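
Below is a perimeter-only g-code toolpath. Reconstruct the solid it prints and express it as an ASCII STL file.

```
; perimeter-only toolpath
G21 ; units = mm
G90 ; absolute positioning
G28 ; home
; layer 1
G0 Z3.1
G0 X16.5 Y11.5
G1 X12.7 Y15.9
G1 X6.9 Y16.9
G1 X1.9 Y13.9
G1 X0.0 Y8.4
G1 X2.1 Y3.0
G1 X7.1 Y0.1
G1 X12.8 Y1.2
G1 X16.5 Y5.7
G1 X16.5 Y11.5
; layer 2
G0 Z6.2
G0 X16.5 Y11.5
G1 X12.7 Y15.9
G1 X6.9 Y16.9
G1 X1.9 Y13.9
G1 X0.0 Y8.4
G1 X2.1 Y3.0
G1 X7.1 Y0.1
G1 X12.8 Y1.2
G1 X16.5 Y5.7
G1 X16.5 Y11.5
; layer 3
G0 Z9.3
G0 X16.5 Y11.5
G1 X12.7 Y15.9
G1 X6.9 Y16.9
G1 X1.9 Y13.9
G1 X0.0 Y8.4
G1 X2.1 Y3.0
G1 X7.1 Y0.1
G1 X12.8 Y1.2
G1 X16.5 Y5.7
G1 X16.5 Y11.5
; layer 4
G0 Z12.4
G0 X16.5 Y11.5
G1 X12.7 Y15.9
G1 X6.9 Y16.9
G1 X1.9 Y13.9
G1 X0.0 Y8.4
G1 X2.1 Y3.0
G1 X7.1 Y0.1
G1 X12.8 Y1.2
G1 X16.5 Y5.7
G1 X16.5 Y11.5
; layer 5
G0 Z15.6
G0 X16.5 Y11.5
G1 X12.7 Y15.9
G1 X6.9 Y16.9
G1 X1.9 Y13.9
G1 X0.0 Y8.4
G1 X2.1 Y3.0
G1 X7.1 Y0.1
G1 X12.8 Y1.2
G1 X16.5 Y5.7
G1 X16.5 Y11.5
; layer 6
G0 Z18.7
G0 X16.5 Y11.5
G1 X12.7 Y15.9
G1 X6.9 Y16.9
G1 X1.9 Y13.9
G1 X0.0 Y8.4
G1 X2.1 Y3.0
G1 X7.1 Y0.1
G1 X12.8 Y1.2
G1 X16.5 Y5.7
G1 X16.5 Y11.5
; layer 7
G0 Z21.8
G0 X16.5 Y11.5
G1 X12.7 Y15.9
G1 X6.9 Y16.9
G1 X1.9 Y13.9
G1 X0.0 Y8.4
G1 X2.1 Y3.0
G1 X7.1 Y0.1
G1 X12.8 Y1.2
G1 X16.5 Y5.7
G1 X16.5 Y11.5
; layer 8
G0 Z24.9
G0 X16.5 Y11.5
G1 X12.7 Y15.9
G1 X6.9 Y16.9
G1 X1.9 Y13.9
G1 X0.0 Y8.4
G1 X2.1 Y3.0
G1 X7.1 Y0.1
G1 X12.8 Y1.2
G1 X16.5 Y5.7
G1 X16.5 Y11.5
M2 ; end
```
solid part
  facet normal 0.0000 0.0000 -1.0000
    outer loop
      vertex 6.9 16.9 0.0
      vertex 12.7 15.9 0.0
      vertex 16.5 11.5 0.0
    endloop
  endfacet
  facet normal 0.0000 0.0000 -1.0000
    outer loop
      vertex 1.9 13.9 0.0
      vertex 6.9 16.9 0.0
      vertex 16.5 11.5 0.0
    endloop
  endfacet
  facet normal 0.0000 0.0000 -1.0000
    outer loop
      vertex 0.0 8.4 0.0
      vertex 1.9 13.9 0.0
      vertex 16.5 11.5 0.0
    endloop
  endfacet
  facet normal 0.0000 0.0000 -1.0000
    outer loop
      vertex 2.1 3.0 0.0
      vertex 0.0 8.4 0.0
      vertex 16.5 11.5 0.0
    endloop
  endfacet
  facet normal 0.0000 0.0000 -1.0000
    outer loop
      vertex 7.1 0.1 0.0
      vertex 2.1 3.0 0.0
      vertex 16.5 11.5 0.0
    endloop
  endfacet
  facet normal 0.0000 0.0000 -1.0000
    outer loop
      vertex 12.8 1.2 0.0
      vertex 7.1 0.1 0.0
      vertex 16.5 11.5 0.0
    endloop
  endfacet
  facet normal 0.0000 0.0000 -1.0000
    outer loop
      vertex 16.5 5.7 0.0
      vertex 12.8 1.2 0.0
      vertex 16.5 11.5 0.0
    endloop
  endfacet
  facet normal 0.0000 0.0000 1.0000
    outer loop
      vertex 16.5 11.5 24.9
      vertex 12.7 15.9 24.9
      vertex 6.9 16.9 24.9
    endloop
  endfacet
  facet normal 0.0000 0.0000 1.0000
    outer loop
      vertex 16.5 11.5 24.9
      vertex 6.9 16.9 24.9
      vertex 1.9 13.9 24.9
    endloop
  endfacet
  facet normal 0.0000 0.0000 1.0000
    outer loop
      vertex 16.5 11.5 24.9
      vertex 1.9 13.9 24.9
      vertex 0.0 8.4 24.9
    endloop
  endfacet
  facet normal 0.0000 0.0000 1.0000
    outer loop
      vertex 16.5 11.5 24.9
      vertex 0.0 8.4 24.9
      vertex 2.1 3.0 24.9
    endloop
  endfacet
  facet normal 0.0000 0.0000 1.0000
    outer loop
      vertex 16.5 11.5 24.9
      vertex 2.1 3.0 24.9
      vertex 7.1 0.1 24.9
    endloop
  endfacet
  facet normal 0.0000 0.0000 1.0000
    outer loop
      vertex 16.5 11.5 24.9
      vertex 7.1 0.1 24.9
      vertex 12.8 1.2 24.9
    endloop
  endfacet
  facet normal 0.0000 0.0000 1.0000
    outer loop
      vertex 16.5 11.5 24.9
      vertex 12.8 1.2 24.9
      vertex 16.5 5.7 24.9
    endloop
  endfacet
  facet normal 0.7568 0.6536 0.0000
    outer loop
      vertex 16.5 11.5 0.0
      vertex 12.7 15.9 0.0
      vertex 12.7 15.9 24.9
    endloop
  endfacet
  facet normal 0.7568 0.6536 0.0000
    outer loop
      vertex 16.5 11.5 0.0
      vertex 12.7 15.9 24.9
      vertex 16.5 11.5 24.9
    endloop
  endfacet
  facet normal 0.1699 0.9855 0.0000
    outer loop
      vertex 12.7 15.9 0.0
      vertex 6.9 16.9 0.0
      vertex 6.9 16.9 24.9
    endloop
  endfacet
  facet normal 0.1699 0.9855 0.0000
    outer loop
      vertex 12.7 15.9 0.0
      vertex 6.9 16.9 24.9
      vertex 12.7 15.9 24.9
    endloop
  endfacet
  facet normal -0.5145 0.8575 0.0000
    outer loop
      vertex 6.9 16.9 0.0
      vertex 1.9 13.9 0.0
      vertex 1.9 13.9 24.9
    endloop
  endfacet
  facet normal -0.5145 0.8575 0.0000
    outer loop
      vertex 6.9 16.9 0.0
      vertex 1.9 13.9 24.9
      vertex 6.9 16.9 24.9
    endloop
  endfacet
  facet normal -0.9452 0.3265 0.0000
    outer loop
      vertex 1.9 13.9 0.0
      vertex 0.0 8.4 0.0
      vertex 0.0 8.4 24.9
    endloop
  endfacet
  facet normal -0.9452 0.3265 0.0000
    outer loop
      vertex 1.9 13.9 0.0
      vertex 0.0 8.4 24.9
      vertex 1.9 13.9 24.9
    endloop
  endfacet
  facet normal -0.9320 -0.3624 0.0000
    outer loop
      vertex 0.0 8.4 0.0
      vertex 2.1 3.0 0.0
      vertex 2.1 3.0 24.9
    endloop
  endfacet
  facet normal -0.9320 -0.3624 0.0000
    outer loop
      vertex 0.0 8.4 0.0
      vertex 2.1 3.0 24.9
      vertex 0.0 8.4 24.9
    endloop
  endfacet
  facet normal -0.5017 -0.8650 0.0000
    outer loop
      vertex 2.1 3.0 0.0
      vertex 7.1 0.1 0.0
      vertex 7.1 0.1 24.9
    endloop
  endfacet
  facet normal -0.5017 -0.8650 0.0000
    outer loop
      vertex 2.1 3.0 0.0
      vertex 7.1 0.1 24.9
      vertex 2.1 3.0 24.9
    endloop
  endfacet
  facet normal 0.1895 -0.9819 0.0000
    outer loop
      vertex 7.1 0.1 0.0
      vertex 12.8 1.2 0.0
      vertex 12.8 1.2 24.9
    endloop
  endfacet
  facet normal 0.1895 -0.9819 0.0000
    outer loop
      vertex 7.1 0.1 0.0
      vertex 12.8 1.2 24.9
      vertex 7.1 0.1 24.9
    endloop
  endfacet
  facet normal 0.7724 -0.6351 0.0000
    outer loop
      vertex 12.8 1.2 0.0
      vertex 16.5 5.7 0.0
      vertex 16.5 5.7 24.9
    endloop
  endfacet
  facet normal 0.7724 -0.6351 0.0000
    outer loop
      vertex 12.8 1.2 0.0
      vertex 16.5 5.7 24.9
      vertex 12.8 1.2 24.9
    endloop
  endfacet
  facet normal 1.0000 0.0000 0.0000
    outer loop
      vertex 16.5 5.7 0.0
      vertex 16.5 11.5 0.0
      vertex 16.5 11.5 24.9
    endloop
  endfacet
  facet normal 1.0000 0.0000 0.0000
    outer loop
      vertex 16.5 5.7 0.0
      vertex 16.5 11.5 24.9
      vertex 16.5 5.7 24.9
    endloop
  endfacet
endsolid part

The G0 Z moves step by Δz≈3.1 mm. Every layer's G1 loop is the same polygon, so the solid is a straight extrusion of it from z=0 to z≈24.9. Closing with flat bottom and top caps and triangulating gives 32 facets — a regular 9-sided prism (a cylinder approximated with 9 flat sides), circumscribed radius ≈ 8.5 mm, height ≈ 24.9 mm.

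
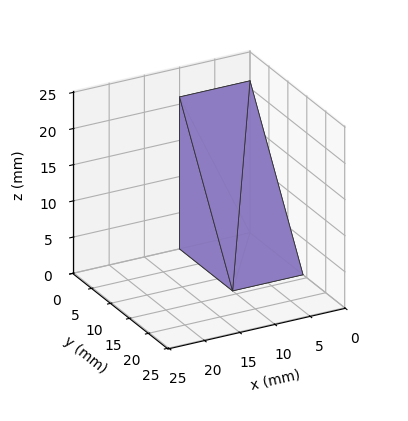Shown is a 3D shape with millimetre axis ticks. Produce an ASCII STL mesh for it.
Reading the render: the shape is a wedge (ramp): 10 × 14 mm base, rising to 21 mm along the y=0 edge and sloping linearly to z=0 at y=14 (dimensions read to the nearest mm from the axis ticks). For the STL, each face is triangulated and given an outward normal.

solid part
  facet normal 0.0000 0.0000 -1.0000
    outer loop
      vertex 10.0 14.0 0.0
      vertex 10.0 0.0 0.0
      vertex 0.0 0.0 0.0
    endloop
  endfacet
  facet normal 0.0000 0.0000 -1.0000
    outer loop
      vertex 0.0 14.0 0.0
      vertex 10.0 14.0 0.0
      vertex 0.0 0.0 0.0
    endloop
  endfacet
  facet normal 0.0000 -1.0000 0.0000
    outer loop
      vertex 0.0 0.0 0.0
      vertex 10.0 0.0 0.0
      vertex 10.0 0.0 21.0
    endloop
  endfacet
  facet normal 0.0000 -1.0000 0.0000
    outer loop
      vertex 0.0 0.0 0.0
      vertex 10.0 0.0 21.0
      vertex 0.0 0.0 21.0
    endloop
  endfacet
  facet normal 0.0000 0.8321 0.5547
    outer loop
      vertex 0.0 0.0 21.0
      vertex 10.0 0.0 21.0
      vertex 10.0 14.0 0.0
    endloop
  endfacet
  facet normal 0.0000 0.8321 0.5547
    outer loop
      vertex 0.0 0.0 21.0
      vertex 10.0 14.0 0.0
      vertex 0.0 14.0 0.0
    endloop
  endfacet
  facet normal -1.0000 0.0000 0.0000
    outer loop
      vertex 0.0 0.0 21.0
      vertex 0.0 14.0 0.0
      vertex 0.0 0.0 0.0
    endloop
  endfacet
  facet normal 1.0000 0.0000 0.0000
    outer loop
      vertex 10.0 0.0 0.0
      vertex 10.0 14.0 0.0
      vertex 10.0 0.0 21.0
    endloop
  endfacet
endsolid part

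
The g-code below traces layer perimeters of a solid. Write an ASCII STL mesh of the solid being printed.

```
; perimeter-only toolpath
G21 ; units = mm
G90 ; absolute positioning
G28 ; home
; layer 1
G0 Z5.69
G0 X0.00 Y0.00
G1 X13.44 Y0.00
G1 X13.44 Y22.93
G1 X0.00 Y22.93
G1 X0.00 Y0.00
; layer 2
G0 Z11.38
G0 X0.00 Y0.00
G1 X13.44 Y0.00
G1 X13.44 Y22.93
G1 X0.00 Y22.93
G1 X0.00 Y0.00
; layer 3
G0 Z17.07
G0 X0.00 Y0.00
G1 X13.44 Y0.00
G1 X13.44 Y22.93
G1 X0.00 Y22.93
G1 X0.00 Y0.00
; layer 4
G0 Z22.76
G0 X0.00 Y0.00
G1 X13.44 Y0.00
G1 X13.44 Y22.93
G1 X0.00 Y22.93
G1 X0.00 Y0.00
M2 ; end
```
solid part
  facet normal 0.0000 0.0000 -1.0000
    outer loop
      vertex 13.44 22.93 0.00
      vertex 13.44 0.00 0.00
      vertex 0.00 0.00 0.00
    endloop
  endfacet
  facet normal 0.0000 0.0000 -1.0000
    outer loop
      vertex 0.00 22.93 0.00
      vertex 13.44 22.93 0.00
      vertex 0.00 0.00 0.00
    endloop
  endfacet
  facet normal 0.0000 0.0000 1.0000
    outer loop
      vertex 0.00 0.00 22.76
      vertex 13.44 0.00 22.76
      vertex 13.44 22.93 22.76
    endloop
  endfacet
  facet normal 0.0000 0.0000 1.0000
    outer loop
      vertex 0.00 0.00 22.76
      vertex 13.44 22.93 22.76
      vertex 0.00 22.93 22.76
    endloop
  endfacet
  facet normal 0.0000 -1.0000 0.0000
    outer loop
      vertex 0.00 0.00 0.00
      vertex 13.44 0.00 0.00
      vertex 13.44 0.00 22.76
    endloop
  endfacet
  facet normal 0.0000 -1.0000 0.0000
    outer loop
      vertex 0.00 0.00 0.00
      vertex 13.44 0.00 22.76
      vertex 0.00 0.00 22.76
    endloop
  endfacet
  facet normal 0.0000 1.0000 0.0000
    outer loop
      vertex 13.44 22.93 22.76
      vertex 13.44 22.93 0.00
      vertex 0.00 22.93 0.00
    endloop
  endfacet
  facet normal 0.0000 1.0000 0.0000
    outer loop
      vertex 0.00 22.93 22.76
      vertex 13.44 22.93 22.76
      vertex 0.00 22.93 0.00
    endloop
  endfacet
  facet normal -1.0000 0.0000 0.0000
    outer loop
      vertex 0.00 22.93 22.76
      vertex 0.00 22.93 0.00
      vertex 0.00 0.00 0.00
    endloop
  endfacet
  facet normal -1.0000 0.0000 0.0000
    outer loop
      vertex 0.00 0.00 22.76
      vertex 0.00 22.93 22.76
      vertex 0.00 0.00 0.00
    endloop
  endfacet
  facet normal 1.0000 0.0000 0.0000
    outer loop
      vertex 13.44 0.00 0.00
      vertex 13.44 22.93 0.00
      vertex 13.44 22.93 22.76
    endloop
  endfacet
  facet normal 1.0000 0.0000 0.0000
    outer loop
      vertex 13.44 0.00 0.00
      vertex 13.44 22.93 22.76
      vertex 13.44 0.00 22.76
    endloop
  endfacet
endsolid part

The G0 Z moves step by Δz≈5.69 mm. Every layer's G1 loop is the same polygon, so the solid is a straight extrusion of it from z=0 to z≈22.8. Closing with flat bottom and top caps and triangulating gives 12 facets — a rectangular box, roughly 13.4 × 22.9 mm footprint and 22.8 mm tall.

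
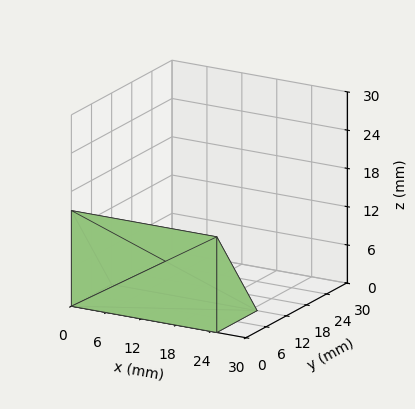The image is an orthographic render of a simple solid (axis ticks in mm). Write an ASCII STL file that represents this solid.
Reading the render: the shape is a wedge (ramp): 25 × 12 mm base, rising to 15 mm along the y=0 edge and sloping linearly to z=0 at y=12 (dimensions read to the nearest mm from the axis ticks). For the STL, each face is triangulated and given an outward normal.

solid part
  facet normal 0.0000 0.0000 -1.0000
    outer loop
      vertex 25.00 12.00 0.00
      vertex 25.00 0.00 0.00
      vertex 0.00 0.00 0.00
    endloop
  endfacet
  facet normal 0.0000 0.0000 -1.0000
    outer loop
      vertex 0.00 12.00 0.00
      vertex 25.00 12.00 0.00
      vertex 0.00 0.00 0.00
    endloop
  endfacet
  facet normal 0.0000 -1.0000 0.0000
    outer loop
      vertex 0.00 0.00 0.00
      vertex 25.00 0.00 0.00
      vertex 25.00 0.00 15.00
    endloop
  endfacet
  facet normal 0.0000 -1.0000 0.0000
    outer loop
      vertex 0.00 0.00 0.00
      vertex 25.00 0.00 15.00
      vertex 0.00 0.00 15.00
    endloop
  endfacet
  facet normal 0.0000 0.7809 0.6247
    outer loop
      vertex 0.00 0.00 15.00
      vertex 25.00 0.00 15.00
      vertex 25.00 12.00 0.00
    endloop
  endfacet
  facet normal 0.0000 0.7809 0.6247
    outer loop
      vertex 0.00 0.00 15.00
      vertex 25.00 12.00 0.00
      vertex 0.00 12.00 0.00
    endloop
  endfacet
  facet normal -1.0000 0.0000 0.0000
    outer loop
      vertex 0.00 0.00 15.00
      vertex 0.00 12.00 0.00
      vertex 0.00 0.00 0.00
    endloop
  endfacet
  facet normal 1.0000 0.0000 0.0000
    outer loop
      vertex 25.00 0.00 0.00
      vertex 25.00 12.00 0.00
      vertex 25.00 0.00 15.00
    endloop
  endfacet
endsolid part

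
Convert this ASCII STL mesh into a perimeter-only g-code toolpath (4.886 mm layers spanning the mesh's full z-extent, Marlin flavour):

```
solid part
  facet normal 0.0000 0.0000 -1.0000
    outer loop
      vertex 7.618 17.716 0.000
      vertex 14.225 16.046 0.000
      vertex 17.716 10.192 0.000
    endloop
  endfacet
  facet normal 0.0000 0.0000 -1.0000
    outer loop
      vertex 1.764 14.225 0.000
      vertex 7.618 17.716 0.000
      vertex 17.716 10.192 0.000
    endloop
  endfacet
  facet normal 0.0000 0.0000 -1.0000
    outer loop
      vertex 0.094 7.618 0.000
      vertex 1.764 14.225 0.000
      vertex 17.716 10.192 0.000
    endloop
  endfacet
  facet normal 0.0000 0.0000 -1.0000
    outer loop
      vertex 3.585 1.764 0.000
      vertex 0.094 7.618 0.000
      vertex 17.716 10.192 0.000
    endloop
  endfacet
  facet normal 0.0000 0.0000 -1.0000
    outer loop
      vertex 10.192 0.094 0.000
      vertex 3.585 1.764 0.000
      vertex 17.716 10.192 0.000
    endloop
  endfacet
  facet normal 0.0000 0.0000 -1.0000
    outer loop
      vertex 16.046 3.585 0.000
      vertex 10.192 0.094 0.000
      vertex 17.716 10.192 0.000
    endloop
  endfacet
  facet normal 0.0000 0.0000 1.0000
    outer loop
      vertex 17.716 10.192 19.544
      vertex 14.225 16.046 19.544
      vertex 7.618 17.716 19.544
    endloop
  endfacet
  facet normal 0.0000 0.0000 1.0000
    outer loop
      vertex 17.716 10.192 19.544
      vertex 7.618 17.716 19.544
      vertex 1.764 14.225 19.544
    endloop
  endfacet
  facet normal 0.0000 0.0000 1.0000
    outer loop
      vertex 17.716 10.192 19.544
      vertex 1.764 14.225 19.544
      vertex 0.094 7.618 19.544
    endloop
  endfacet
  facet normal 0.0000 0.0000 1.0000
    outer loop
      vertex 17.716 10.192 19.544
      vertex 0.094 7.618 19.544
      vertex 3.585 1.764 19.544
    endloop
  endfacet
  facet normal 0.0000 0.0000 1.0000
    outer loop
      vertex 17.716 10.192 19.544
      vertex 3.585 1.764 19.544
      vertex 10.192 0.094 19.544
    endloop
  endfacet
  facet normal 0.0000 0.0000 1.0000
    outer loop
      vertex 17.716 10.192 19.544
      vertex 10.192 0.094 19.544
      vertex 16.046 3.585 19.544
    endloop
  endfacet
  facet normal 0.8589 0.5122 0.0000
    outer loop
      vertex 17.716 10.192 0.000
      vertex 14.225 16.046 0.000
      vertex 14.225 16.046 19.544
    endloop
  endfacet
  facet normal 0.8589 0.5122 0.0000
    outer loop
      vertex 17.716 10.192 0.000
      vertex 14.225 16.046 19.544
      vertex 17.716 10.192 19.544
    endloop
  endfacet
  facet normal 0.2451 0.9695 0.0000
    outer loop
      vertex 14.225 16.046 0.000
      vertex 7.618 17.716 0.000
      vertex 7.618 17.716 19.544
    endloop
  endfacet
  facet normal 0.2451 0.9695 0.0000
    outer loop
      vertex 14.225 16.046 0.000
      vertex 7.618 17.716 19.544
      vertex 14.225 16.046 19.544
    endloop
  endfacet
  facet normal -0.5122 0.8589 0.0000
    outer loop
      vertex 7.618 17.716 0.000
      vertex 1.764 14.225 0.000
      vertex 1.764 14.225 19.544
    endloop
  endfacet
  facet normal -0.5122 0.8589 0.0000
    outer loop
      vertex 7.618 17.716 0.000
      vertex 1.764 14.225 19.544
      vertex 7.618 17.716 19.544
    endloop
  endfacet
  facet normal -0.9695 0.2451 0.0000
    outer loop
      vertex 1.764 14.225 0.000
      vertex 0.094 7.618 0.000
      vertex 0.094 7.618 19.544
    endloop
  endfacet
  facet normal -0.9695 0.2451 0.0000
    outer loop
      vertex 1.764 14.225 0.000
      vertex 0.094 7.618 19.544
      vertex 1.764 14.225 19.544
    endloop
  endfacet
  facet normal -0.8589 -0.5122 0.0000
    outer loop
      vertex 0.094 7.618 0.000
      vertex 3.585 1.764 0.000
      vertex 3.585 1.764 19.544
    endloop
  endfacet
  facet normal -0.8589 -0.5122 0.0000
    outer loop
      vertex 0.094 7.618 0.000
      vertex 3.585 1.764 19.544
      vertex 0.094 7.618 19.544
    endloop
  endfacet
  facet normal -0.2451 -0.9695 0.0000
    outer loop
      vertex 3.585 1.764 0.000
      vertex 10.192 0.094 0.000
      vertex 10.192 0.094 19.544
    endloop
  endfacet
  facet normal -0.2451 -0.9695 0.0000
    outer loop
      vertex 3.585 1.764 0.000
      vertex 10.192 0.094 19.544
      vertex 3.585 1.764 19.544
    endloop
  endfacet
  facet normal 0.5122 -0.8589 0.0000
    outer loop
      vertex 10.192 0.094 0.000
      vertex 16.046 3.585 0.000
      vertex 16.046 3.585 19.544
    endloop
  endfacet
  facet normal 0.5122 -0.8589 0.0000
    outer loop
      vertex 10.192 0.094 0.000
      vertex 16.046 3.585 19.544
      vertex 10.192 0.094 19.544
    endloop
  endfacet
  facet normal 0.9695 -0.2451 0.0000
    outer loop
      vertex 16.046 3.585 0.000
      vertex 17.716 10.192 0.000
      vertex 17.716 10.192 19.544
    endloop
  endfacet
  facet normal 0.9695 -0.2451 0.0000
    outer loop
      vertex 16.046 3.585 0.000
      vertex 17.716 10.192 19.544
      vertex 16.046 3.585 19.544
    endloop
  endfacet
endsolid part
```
; perimeter-only toolpath
G21 ; units = mm
G90 ; absolute positioning
G28 ; home
; layer 1
G0 Z4.886
G0 X17.716 Y10.192
G1 X14.225 Y16.046
G1 X7.618 Y17.716
G1 X1.764 Y14.225
G1 X0.094 Y7.618
G1 X3.585 Y1.764
G1 X10.192 Y0.094
G1 X16.046 Y3.585
G1 X17.716 Y10.192
; layer 2
G0 Z9.772
G0 X17.716 Y10.192
G1 X14.225 Y16.046
G1 X7.618 Y17.716
G1 X1.764 Y14.225
G1 X0.094 Y7.618
G1 X3.585 Y1.764
G1 X10.192 Y0.094
G1 X16.046 Y3.585
G1 X17.716 Y10.192
; layer 3
G0 Z14.658
G0 X17.716 Y10.192
G1 X14.225 Y16.046
G1 X7.618 Y17.716
G1 X1.764 Y14.225
G1 X0.094 Y7.618
G1 X3.585 Y1.764
G1 X10.192 Y0.094
G1 X16.046 Y3.585
G1 X17.716 Y10.192
; layer 4
G0 Z19.544
G0 X17.716 Y10.192
G1 X14.225 Y16.046
G1 X7.618 Y17.716
G1 X1.764 Y14.225
G1 X0.094 Y7.618
G1 X3.585 Y1.764
G1 X10.192 Y0.094
G1 X16.046 Y3.585
G1 X17.716 Y10.192
M2 ; end

The solid is a regular 8-sided prism (a cylinder approximated with 8 flat sides), circumscribed radius ≈ 8.9 mm, height ≈ 19.5 mm. Slicing at Δz = 4.886 mm — 4 equal slices spanning the solid's height, so layer i sits at z = i·h/4 — gives 4 non-empty perimeters. Each is a 8-segment closed polygon; G0 lifts to the layer z and rapids to the start vertex, then G1 traces the edges.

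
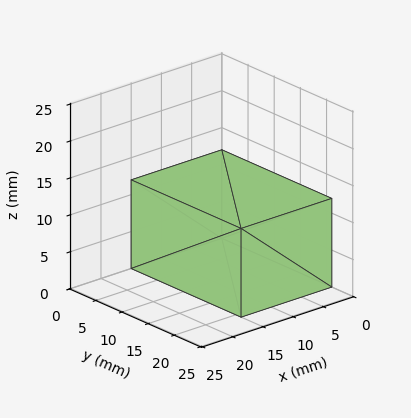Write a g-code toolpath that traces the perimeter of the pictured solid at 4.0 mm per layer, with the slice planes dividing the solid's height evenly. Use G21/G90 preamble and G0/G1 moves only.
Reading the render: the shape is a rectangular box, roughly 15 × 21 mm footprint and 12 mm tall (dimensions read to the nearest mm from the axis ticks). For the g-code, the solid's height is divided into equal slices at the stated Δz and each level perimeter traced with G1 moves after a G0 lift.

; perimeter-only toolpath
G21 ; units = mm
G90 ; absolute positioning
G28 ; home
; layer 1
G0 Z4.0
G0 X0.0 Y0.0
G1 X15.0 Y0.0
G1 X15.0 Y21.0
G1 X0.0 Y21.0
G1 X0.0 Y0.0
; layer 2
G0 Z8.0
G0 X0.0 Y0.0
G1 X15.0 Y0.0
G1 X15.0 Y21.0
G1 X0.0 Y21.0
G1 X0.0 Y0.0
; layer 3
G0 Z12.0
G0 X0.0 Y0.0
G1 X15.0 Y0.0
G1 X15.0 Y21.0
G1 X0.0 Y21.0
G1 X0.0 Y0.0
M2 ; end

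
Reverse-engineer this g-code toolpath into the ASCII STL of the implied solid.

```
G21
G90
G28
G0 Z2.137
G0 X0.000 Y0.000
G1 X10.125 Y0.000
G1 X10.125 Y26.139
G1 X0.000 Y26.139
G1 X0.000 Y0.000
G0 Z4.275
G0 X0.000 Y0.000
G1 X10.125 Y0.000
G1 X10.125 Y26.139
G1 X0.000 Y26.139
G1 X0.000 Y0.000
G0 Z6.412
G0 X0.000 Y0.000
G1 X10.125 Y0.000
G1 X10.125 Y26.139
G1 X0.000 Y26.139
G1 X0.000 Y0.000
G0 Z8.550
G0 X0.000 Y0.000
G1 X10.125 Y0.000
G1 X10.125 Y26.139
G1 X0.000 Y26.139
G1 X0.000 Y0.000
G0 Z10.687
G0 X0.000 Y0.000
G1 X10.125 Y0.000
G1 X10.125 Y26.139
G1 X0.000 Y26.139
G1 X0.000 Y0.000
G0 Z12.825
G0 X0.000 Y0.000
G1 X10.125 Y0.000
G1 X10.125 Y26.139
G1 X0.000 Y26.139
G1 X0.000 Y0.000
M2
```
solid part
  facet normal 0.0000 0.0000 -1.0000
    outer loop
      vertex 10.125 26.139 0.000
      vertex 10.125 0.000 0.000
      vertex 0.000 0.000 0.000
    endloop
  endfacet
  facet normal 0.0000 0.0000 -1.0000
    outer loop
      vertex 0.000 26.139 0.000
      vertex 10.125 26.139 0.000
      vertex 0.000 0.000 0.000
    endloop
  endfacet
  facet normal 0.0000 0.0000 1.0000
    outer loop
      vertex 0.000 0.000 12.825
      vertex 10.125 0.000 12.825
      vertex 10.125 26.139 12.825
    endloop
  endfacet
  facet normal 0.0000 0.0000 1.0000
    outer loop
      vertex 0.000 0.000 12.825
      vertex 10.125 26.139 12.825
      vertex 0.000 26.139 12.825
    endloop
  endfacet
  facet normal 0.0000 -1.0000 0.0000
    outer loop
      vertex 0.000 0.000 0.000
      vertex 10.125 0.000 0.000
      vertex 10.125 0.000 12.825
    endloop
  endfacet
  facet normal 0.0000 -1.0000 0.0000
    outer loop
      vertex 0.000 0.000 0.000
      vertex 10.125 0.000 12.825
      vertex 0.000 0.000 12.825
    endloop
  endfacet
  facet normal 0.0000 1.0000 0.0000
    outer loop
      vertex 10.125 26.139 12.825
      vertex 10.125 26.139 0.000
      vertex 0.000 26.139 0.000
    endloop
  endfacet
  facet normal 0.0000 1.0000 0.0000
    outer loop
      vertex 0.000 26.139 12.825
      vertex 10.125 26.139 12.825
      vertex 0.000 26.139 0.000
    endloop
  endfacet
  facet normal -1.0000 0.0000 0.0000
    outer loop
      vertex 0.000 26.139 12.825
      vertex 0.000 26.139 0.000
      vertex 0.000 0.000 0.000
    endloop
  endfacet
  facet normal -1.0000 0.0000 0.0000
    outer loop
      vertex 0.000 0.000 12.825
      vertex 0.000 26.139 12.825
      vertex 0.000 0.000 0.000
    endloop
  endfacet
  facet normal 1.0000 0.0000 0.0000
    outer loop
      vertex 10.125 0.000 0.000
      vertex 10.125 26.139 0.000
      vertex 10.125 26.139 12.825
    endloop
  endfacet
  facet normal 1.0000 0.0000 0.0000
    outer loop
      vertex 10.125 0.000 0.000
      vertex 10.125 26.139 12.825
      vertex 10.125 0.000 12.825
    endloop
  endfacet
endsolid part

The G0 Z moves step by Δz≈2.137 mm. Every layer's G1 loop is the same polygon, so the solid is a straight extrusion of it from z=0 to z≈12.8. Closing with flat bottom and top caps and triangulating gives 12 facets — a rectangular box, roughly 10.1 × 26.1 mm footprint and 12.8 mm tall.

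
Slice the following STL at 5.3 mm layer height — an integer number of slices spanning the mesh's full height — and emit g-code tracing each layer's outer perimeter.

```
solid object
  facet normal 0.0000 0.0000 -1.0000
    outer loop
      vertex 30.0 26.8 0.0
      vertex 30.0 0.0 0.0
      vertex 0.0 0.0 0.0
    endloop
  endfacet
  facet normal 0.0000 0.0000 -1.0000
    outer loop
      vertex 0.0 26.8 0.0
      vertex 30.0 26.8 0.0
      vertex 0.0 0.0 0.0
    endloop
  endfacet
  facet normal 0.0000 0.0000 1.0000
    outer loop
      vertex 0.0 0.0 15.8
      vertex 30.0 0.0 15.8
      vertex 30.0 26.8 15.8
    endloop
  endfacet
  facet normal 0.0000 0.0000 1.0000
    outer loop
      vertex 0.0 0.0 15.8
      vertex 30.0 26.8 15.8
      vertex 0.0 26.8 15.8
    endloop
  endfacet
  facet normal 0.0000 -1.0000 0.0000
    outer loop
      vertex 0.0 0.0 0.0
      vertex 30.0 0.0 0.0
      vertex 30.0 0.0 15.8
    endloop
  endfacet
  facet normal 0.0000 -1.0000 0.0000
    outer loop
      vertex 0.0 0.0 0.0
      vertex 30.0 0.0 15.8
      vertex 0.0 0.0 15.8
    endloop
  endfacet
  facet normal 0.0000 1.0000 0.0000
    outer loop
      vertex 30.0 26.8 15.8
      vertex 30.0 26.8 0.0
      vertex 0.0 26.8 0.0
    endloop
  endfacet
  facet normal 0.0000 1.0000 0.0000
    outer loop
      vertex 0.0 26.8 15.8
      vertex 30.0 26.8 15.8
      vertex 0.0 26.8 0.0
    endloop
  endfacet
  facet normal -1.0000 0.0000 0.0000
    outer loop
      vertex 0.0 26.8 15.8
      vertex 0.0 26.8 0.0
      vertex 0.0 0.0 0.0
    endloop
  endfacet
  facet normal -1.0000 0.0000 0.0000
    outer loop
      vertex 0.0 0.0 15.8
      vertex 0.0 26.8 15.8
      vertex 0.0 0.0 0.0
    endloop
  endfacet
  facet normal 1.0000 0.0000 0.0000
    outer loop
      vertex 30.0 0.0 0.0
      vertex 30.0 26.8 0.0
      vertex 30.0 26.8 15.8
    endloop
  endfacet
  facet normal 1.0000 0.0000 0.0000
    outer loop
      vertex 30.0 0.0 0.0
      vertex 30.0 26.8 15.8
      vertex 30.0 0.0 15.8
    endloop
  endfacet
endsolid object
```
; perimeter-only toolpath
G21 ; units = mm
G90 ; absolute positioning
G28 ; home
; layer 1
G0 Z5.3
G0 X0.0 Y0.0
G1 X30.0 Y0.0
G1 X30.0 Y26.8
G1 X0.0 Y26.8
G1 X0.0 Y0.0
; layer 2
G0 Z10.5
G0 X0.0 Y0.0
G1 X30.0 Y0.0
G1 X30.0 Y26.8
G1 X0.0 Y26.8
G1 X0.0 Y0.0
; layer 3
G0 Z15.8
G0 X0.0 Y0.0
G1 X30.0 Y0.0
G1 X30.0 Y26.8
G1 X0.0 Y26.8
G1 X0.0 Y0.0
M2 ; end

The solid is a rectangular box, roughly 30 × 26.8 mm footprint and 15.8 mm tall. Slicing at Δz = 5.3 mm — 3 equal slices spanning the solid's height, so layer i sits at z = i·h/3 — gives 3 non-empty perimeters. Each is a 4-segment closed polygon; G0 lifts to the layer z and rapids to the start vertex, then G1 traces the edges.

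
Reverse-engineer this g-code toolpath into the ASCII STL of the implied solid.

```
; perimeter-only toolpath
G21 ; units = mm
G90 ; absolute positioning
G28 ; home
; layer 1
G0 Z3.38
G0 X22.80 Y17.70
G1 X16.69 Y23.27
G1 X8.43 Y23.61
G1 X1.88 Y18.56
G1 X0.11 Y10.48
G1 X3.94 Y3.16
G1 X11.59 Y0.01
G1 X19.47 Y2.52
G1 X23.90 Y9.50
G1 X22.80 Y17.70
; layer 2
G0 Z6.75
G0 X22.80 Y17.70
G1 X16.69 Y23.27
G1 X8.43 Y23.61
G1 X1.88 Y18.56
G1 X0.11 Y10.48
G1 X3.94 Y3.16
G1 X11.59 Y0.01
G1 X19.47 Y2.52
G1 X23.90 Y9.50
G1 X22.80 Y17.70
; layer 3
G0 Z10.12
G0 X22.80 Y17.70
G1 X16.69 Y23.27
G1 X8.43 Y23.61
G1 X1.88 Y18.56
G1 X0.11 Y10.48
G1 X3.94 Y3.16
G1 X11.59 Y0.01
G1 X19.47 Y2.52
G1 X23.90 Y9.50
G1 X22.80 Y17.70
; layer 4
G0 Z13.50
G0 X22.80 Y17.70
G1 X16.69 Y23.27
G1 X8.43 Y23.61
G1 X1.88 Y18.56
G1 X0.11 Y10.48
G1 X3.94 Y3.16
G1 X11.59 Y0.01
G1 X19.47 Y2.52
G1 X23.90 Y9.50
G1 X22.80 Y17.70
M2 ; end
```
solid part
  facet normal 0.0000 0.0000 -1.0000
    outer loop
      vertex 8.43 23.61 0.00
      vertex 16.69 23.27 0.00
      vertex 22.80 17.70 0.00
    endloop
  endfacet
  facet normal 0.0000 0.0000 -1.0000
    outer loop
      vertex 1.88 18.56 0.00
      vertex 8.43 23.61 0.00
      vertex 22.80 17.70 0.00
    endloop
  endfacet
  facet normal 0.0000 0.0000 -1.0000
    outer loop
      vertex 0.11 10.48 0.00
      vertex 1.88 18.56 0.00
      vertex 22.80 17.70 0.00
    endloop
  endfacet
  facet normal 0.0000 0.0000 -1.0000
    outer loop
      vertex 3.94 3.16 0.00
      vertex 0.11 10.48 0.00
      vertex 22.80 17.70 0.00
    endloop
  endfacet
  facet normal 0.0000 0.0000 -1.0000
    outer loop
      vertex 11.59 0.01 0.00
      vertex 3.94 3.16 0.00
      vertex 22.80 17.70 0.00
    endloop
  endfacet
  facet normal 0.0000 0.0000 -1.0000
    outer loop
      vertex 19.47 2.52 0.00
      vertex 11.59 0.01 0.00
      vertex 22.80 17.70 0.00
    endloop
  endfacet
  facet normal 0.0000 0.0000 -1.0000
    outer loop
      vertex 23.90 9.50 0.00
      vertex 19.47 2.52 0.00
      vertex 22.80 17.70 0.00
    endloop
  endfacet
  facet normal 0.0000 0.0000 1.0000
    outer loop
      vertex 22.80 17.70 13.50
      vertex 16.69 23.27 13.50
      vertex 8.43 23.61 13.50
    endloop
  endfacet
  facet normal 0.0000 0.0000 1.0000
    outer loop
      vertex 22.80 17.70 13.50
      vertex 8.43 23.61 13.50
      vertex 1.88 18.56 13.50
    endloop
  endfacet
  facet normal 0.0000 0.0000 1.0000
    outer loop
      vertex 22.80 17.70 13.50
      vertex 1.88 18.56 13.50
      vertex 0.11 10.48 13.50
    endloop
  endfacet
  facet normal 0.0000 0.0000 1.0000
    outer loop
      vertex 22.80 17.70 13.50
      vertex 0.11 10.48 13.50
      vertex 3.94 3.16 13.50
    endloop
  endfacet
  facet normal 0.0000 0.0000 1.0000
    outer loop
      vertex 22.80 17.70 13.50
      vertex 3.94 3.16 13.50
      vertex 11.59 0.01 13.50
    endloop
  endfacet
  facet normal 0.0000 0.0000 1.0000
    outer loop
      vertex 22.80 17.70 13.50
      vertex 11.59 0.01 13.50
      vertex 19.47 2.52 13.50
    endloop
  endfacet
  facet normal 0.0000 0.0000 1.0000
    outer loop
      vertex 22.80 17.70 13.50
      vertex 19.47 2.52 13.50
      vertex 23.90 9.50 13.50
    endloop
  endfacet
  facet normal 0.6737 0.7390 0.0000
    outer loop
      vertex 22.80 17.70 0.00
      vertex 16.69 23.27 0.00
      vertex 16.69 23.27 13.50
    endloop
  endfacet
  facet normal 0.6737 0.7390 0.0000
    outer loop
      vertex 22.80 17.70 0.00
      vertex 16.69 23.27 13.50
      vertex 22.80 17.70 13.50
    endloop
  endfacet
  facet normal 0.0411 0.9992 0.0000
    outer loop
      vertex 16.69 23.27 0.00
      vertex 8.43 23.61 0.00
      vertex 8.43 23.61 13.50
    endloop
  endfacet
  facet normal 0.0411 0.9992 0.0000
    outer loop
      vertex 16.69 23.27 0.00
      vertex 8.43 23.61 13.50
      vertex 16.69 23.27 13.50
    endloop
  endfacet
  facet normal -0.6106 0.7919 0.0000
    outer loop
      vertex 8.43 23.61 0.00
      vertex 1.88 18.56 0.00
      vertex 1.88 18.56 13.50
    endloop
  endfacet
  facet normal -0.6106 0.7919 0.0000
    outer loop
      vertex 8.43 23.61 0.00
      vertex 1.88 18.56 13.50
      vertex 8.43 23.61 13.50
    endloop
  endfacet
  facet normal -0.9768 0.2140 0.0000
    outer loop
      vertex 1.88 18.56 0.00
      vertex 0.11 10.48 0.00
      vertex 0.11 10.48 13.50
    endloop
  endfacet
  facet normal -0.9768 0.2140 0.0000
    outer loop
      vertex 1.88 18.56 0.00
      vertex 0.11 10.48 13.50
      vertex 1.88 18.56 13.50
    endloop
  endfacet
  facet normal -0.8860 -0.4636 0.0000
    outer loop
      vertex 0.11 10.48 0.00
      vertex 3.94 3.16 0.00
      vertex 3.94 3.16 13.50
    endloop
  endfacet
  facet normal -0.8860 -0.4636 0.0000
    outer loop
      vertex 0.11 10.48 0.00
      vertex 3.94 3.16 13.50
      vertex 0.11 10.48 13.50
    endloop
  endfacet
  facet normal -0.3807 -0.9247 0.0000
    outer loop
      vertex 3.94 3.16 0.00
      vertex 11.59 0.01 0.00
      vertex 11.59 0.01 13.50
    endloop
  endfacet
  facet normal -0.3807 -0.9247 0.0000
    outer loop
      vertex 3.94 3.16 0.00
      vertex 11.59 0.01 13.50
      vertex 3.94 3.16 13.50
    endloop
  endfacet
  facet normal 0.3035 -0.9528 0.0000
    outer loop
      vertex 11.59 0.01 0.00
      vertex 19.47 2.52 0.00
      vertex 19.47 2.52 13.50
    endloop
  endfacet
  facet normal 0.3035 -0.9528 0.0000
    outer loop
      vertex 11.59 0.01 0.00
      vertex 19.47 2.52 13.50
      vertex 11.59 0.01 13.50
    endloop
  endfacet
  facet normal 0.8443 -0.5359 0.0000
    outer loop
      vertex 19.47 2.52 0.00
      vertex 23.90 9.50 0.00
      vertex 23.90 9.50 13.50
    endloop
  endfacet
  facet normal 0.8443 -0.5359 0.0000
    outer loop
      vertex 19.47 2.52 0.00
      vertex 23.90 9.50 13.50
      vertex 19.47 2.52 13.50
    endloop
  endfacet
  facet normal 0.9911 0.1330 0.0000
    outer loop
      vertex 23.90 9.50 0.00
      vertex 22.80 17.70 0.00
      vertex 22.80 17.70 13.50
    endloop
  endfacet
  facet normal 0.9911 0.1330 0.0000
    outer loop
      vertex 23.90 9.50 0.00
      vertex 22.80 17.70 13.50
      vertex 23.90 9.50 13.50
    endloop
  endfacet
endsolid part

The G0 Z moves step by Δz≈3.38 mm. Every layer's G1 loop is the same polygon, so the solid is a straight extrusion of it from z=0 to z≈13.5. Closing with flat bottom and top caps and triangulating gives 32 facets — a regular 9-sided prism (a cylinder approximated with 9 flat sides), circumscribed radius ≈ 12.1 mm, height ≈ 13.5 mm.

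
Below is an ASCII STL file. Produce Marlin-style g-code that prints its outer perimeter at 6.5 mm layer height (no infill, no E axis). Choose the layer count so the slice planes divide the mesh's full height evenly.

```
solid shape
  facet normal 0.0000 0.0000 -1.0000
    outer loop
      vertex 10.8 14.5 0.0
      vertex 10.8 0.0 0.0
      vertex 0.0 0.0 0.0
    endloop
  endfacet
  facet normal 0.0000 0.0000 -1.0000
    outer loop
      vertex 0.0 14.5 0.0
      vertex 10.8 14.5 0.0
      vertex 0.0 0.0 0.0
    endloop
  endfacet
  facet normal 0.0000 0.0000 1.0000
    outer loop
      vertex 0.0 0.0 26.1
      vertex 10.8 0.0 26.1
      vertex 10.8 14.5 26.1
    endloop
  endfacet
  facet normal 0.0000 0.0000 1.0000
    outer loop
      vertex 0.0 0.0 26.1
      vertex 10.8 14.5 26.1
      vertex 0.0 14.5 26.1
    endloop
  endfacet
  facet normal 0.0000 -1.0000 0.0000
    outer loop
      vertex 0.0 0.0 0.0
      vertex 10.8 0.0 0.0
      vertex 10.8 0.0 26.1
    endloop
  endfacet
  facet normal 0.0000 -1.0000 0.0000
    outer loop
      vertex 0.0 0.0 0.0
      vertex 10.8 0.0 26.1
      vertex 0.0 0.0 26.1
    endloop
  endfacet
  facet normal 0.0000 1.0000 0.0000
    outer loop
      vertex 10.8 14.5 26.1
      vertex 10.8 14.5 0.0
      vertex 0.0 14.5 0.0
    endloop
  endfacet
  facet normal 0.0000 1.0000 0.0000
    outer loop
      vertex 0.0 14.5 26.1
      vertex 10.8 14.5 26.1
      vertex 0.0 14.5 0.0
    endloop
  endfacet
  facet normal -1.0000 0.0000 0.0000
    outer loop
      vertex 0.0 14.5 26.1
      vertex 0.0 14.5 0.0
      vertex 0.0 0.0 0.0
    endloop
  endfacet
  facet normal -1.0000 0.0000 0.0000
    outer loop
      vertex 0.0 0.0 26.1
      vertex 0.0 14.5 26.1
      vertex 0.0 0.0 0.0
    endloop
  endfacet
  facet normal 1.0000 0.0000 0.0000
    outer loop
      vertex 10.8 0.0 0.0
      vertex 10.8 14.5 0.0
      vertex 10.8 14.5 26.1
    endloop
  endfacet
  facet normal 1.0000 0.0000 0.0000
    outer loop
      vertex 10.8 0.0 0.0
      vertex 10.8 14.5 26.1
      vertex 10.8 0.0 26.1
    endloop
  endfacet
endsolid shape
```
; perimeter-only toolpath
G21 ; units = mm
G90 ; absolute positioning
G28 ; home
; layer 1
G0 Z6.5
G0 X0.0 Y0.0
G1 X10.8 Y0.0
G1 X10.8 Y14.5
G1 X0.0 Y14.5
G1 X0.0 Y0.0
; layer 2
G0 Z13.1
G0 X0.0 Y0.0
G1 X10.8 Y0.0
G1 X10.8 Y14.5
G1 X0.0 Y14.5
G1 X0.0 Y0.0
; layer 3
G0 Z19.6
G0 X0.0 Y0.0
G1 X10.8 Y0.0
G1 X10.8 Y14.5
G1 X0.0 Y14.5
G1 X0.0 Y0.0
; layer 4
G0 Z26.1
G0 X0.0 Y0.0
G1 X10.8 Y0.0
G1 X10.8 Y14.5
G1 X0.0 Y14.5
G1 X0.0 Y0.0
M2 ; end

The solid is a rectangular box, roughly 10.8 × 14.5 mm footprint and 26.1 mm tall. Slicing at Δz = 6.5 mm — 4 equal slices spanning the solid's height, so layer i sits at z = i·h/4 — gives 4 non-empty perimeters. Each is a 4-segment closed polygon; G0 lifts to the layer z and rapids to the start vertex, then G1 traces the edges.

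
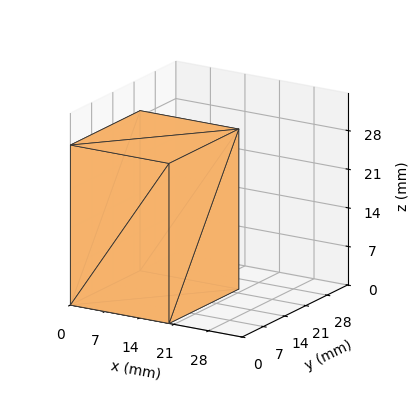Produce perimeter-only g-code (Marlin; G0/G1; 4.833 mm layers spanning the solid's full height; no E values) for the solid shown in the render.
Reading the render: the shape is a rectangular box, roughly 20 × 23 mm footprint and 29 mm tall (dimensions read to the nearest mm from the axis ticks). For the g-code, the solid's height is divided into equal slices at the stated Δz and each level perimeter traced with G1 moves after a G0 lift.

; perimeter-only toolpath
G21 ; units = mm
G90 ; absolute positioning
G28 ; home
; layer 1
G0 Z4.833
G0 X0.000 Y0.000
G1 X20.000 Y0.000
G1 X20.000 Y23.000
G1 X0.000 Y23.000
G1 X0.000 Y0.000
; layer 2
G0 Z9.667
G0 X0.000 Y0.000
G1 X20.000 Y0.000
G1 X20.000 Y23.000
G1 X0.000 Y23.000
G1 X0.000 Y0.000
; layer 3
G0 Z14.500
G0 X0.000 Y0.000
G1 X20.000 Y0.000
G1 X20.000 Y23.000
G1 X0.000 Y23.000
G1 X0.000 Y0.000
; layer 4
G0 Z19.333
G0 X0.000 Y0.000
G1 X20.000 Y0.000
G1 X20.000 Y23.000
G1 X0.000 Y23.000
G1 X0.000 Y0.000
; layer 5
G0 Z24.167
G0 X0.000 Y0.000
G1 X20.000 Y0.000
G1 X20.000 Y23.000
G1 X0.000 Y23.000
G1 X0.000 Y0.000
; layer 6
G0 Z29.000
G0 X0.000 Y0.000
G1 X20.000 Y0.000
G1 X20.000 Y23.000
G1 X0.000 Y23.000
G1 X0.000 Y0.000
M2 ; end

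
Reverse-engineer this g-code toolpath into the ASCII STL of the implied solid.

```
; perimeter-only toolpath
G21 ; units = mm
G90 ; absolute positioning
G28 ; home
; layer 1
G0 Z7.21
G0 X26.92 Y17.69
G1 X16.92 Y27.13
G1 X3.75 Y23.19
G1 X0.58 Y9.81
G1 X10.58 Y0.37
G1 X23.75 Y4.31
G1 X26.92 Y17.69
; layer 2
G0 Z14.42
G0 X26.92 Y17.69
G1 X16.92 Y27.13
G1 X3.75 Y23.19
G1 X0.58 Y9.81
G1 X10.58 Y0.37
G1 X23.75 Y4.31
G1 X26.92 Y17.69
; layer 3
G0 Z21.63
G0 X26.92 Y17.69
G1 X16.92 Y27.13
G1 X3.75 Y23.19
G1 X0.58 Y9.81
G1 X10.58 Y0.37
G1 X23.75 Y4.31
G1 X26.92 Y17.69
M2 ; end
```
solid part
  facet normal 0.0000 0.0000 -1.0000
    outer loop
      vertex 3.75 23.19 0.00
      vertex 16.92 27.13 0.00
      vertex 26.92 17.69 0.00
    endloop
  endfacet
  facet normal 0.0000 0.0000 -1.0000
    outer loop
      vertex 0.58 9.81 0.00
      vertex 3.75 23.19 0.00
      vertex 26.92 17.69 0.00
    endloop
  endfacet
  facet normal 0.0000 0.0000 -1.0000
    outer loop
      vertex 10.58 0.37 0.00
      vertex 0.58 9.81 0.00
      vertex 26.92 17.69 0.00
    endloop
  endfacet
  facet normal 0.0000 0.0000 -1.0000
    outer loop
      vertex 23.75 4.31 0.00
      vertex 10.58 0.37 0.00
      vertex 26.92 17.69 0.00
    endloop
  endfacet
  facet normal 0.0000 0.0000 1.0000
    outer loop
      vertex 26.92 17.69 21.63
      vertex 16.92 27.13 21.63
      vertex 3.75 23.19 21.63
    endloop
  endfacet
  facet normal 0.0000 0.0000 1.0000
    outer loop
      vertex 26.92 17.69 21.63
      vertex 3.75 23.19 21.63
      vertex 0.58 9.81 21.63
    endloop
  endfacet
  facet normal 0.0000 0.0000 1.0000
    outer loop
      vertex 26.92 17.69 21.63
      vertex 0.58 9.81 21.63
      vertex 10.58 0.37 21.63
    endloop
  endfacet
  facet normal 0.0000 0.0000 1.0000
    outer loop
      vertex 26.92 17.69 21.63
      vertex 10.58 0.37 21.63
      vertex 23.75 4.31 21.63
    endloop
  endfacet
  facet normal 0.6865 0.7272 0.0000
    outer loop
      vertex 26.92 17.69 0.00
      vertex 16.92 27.13 0.00
      vertex 16.92 27.13 21.63
    endloop
  endfacet
  facet normal 0.6865 0.7272 0.0000
    outer loop
      vertex 26.92 17.69 0.00
      vertex 16.92 27.13 21.63
      vertex 26.92 17.69 21.63
    endloop
  endfacet
  facet normal -0.2866 0.9580 0.0000
    outer loop
      vertex 16.92 27.13 0.00
      vertex 3.75 23.19 0.00
      vertex 3.75 23.19 21.63
    endloop
  endfacet
  facet normal -0.2866 0.9580 0.0000
    outer loop
      vertex 16.92 27.13 0.00
      vertex 3.75 23.19 21.63
      vertex 16.92 27.13 21.63
    endloop
  endfacet
  facet normal -0.9731 0.2305 0.0000
    outer loop
      vertex 3.75 23.19 0.00
      vertex 0.58 9.81 0.00
      vertex 0.58 9.81 21.63
    endloop
  endfacet
  facet normal -0.9731 0.2305 0.0000
    outer loop
      vertex 3.75 23.19 0.00
      vertex 0.58 9.81 21.63
      vertex 3.75 23.19 21.63
    endloop
  endfacet
  facet normal -0.6865 -0.7272 0.0000
    outer loop
      vertex 0.58 9.81 0.00
      vertex 10.58 0.37 0.00
      vertex 10.58 0.37 21.63
    endloop
  endfacet
  facet normal -0.6865 -0.7272 0.0000
    outer loop
      vertex 0.58 9.81 0.00
      vertex 10.58 0.37 21.63
      vertex 0.58 9.81 21.63
    endloop
  endfacet
  facet normal 0.2866 -0.9580 0.0000
    outer loop
      vertex 10.58 0.37 0.00
      vertex 23.75 4.31 0.00
      vertex 23.75 4.31 21.63
    endloop
  endfacet
  facet normal 0.2866 -0.9580 0.0000
    outer loop
      vertex 10.58 0.37 0.00
      vertex 23.75 4.31 21.63
      vertex 10.58 0.37 21.63
    endloop
  endfacet
  facet normal 0.9731 -0.2305 0.0000
    outer loop
      vertex 23.75 4.31 0.00
      vertex 26.92 17.69 0.00
      vertex 26.92 17.69 21.63
    endloop
  endfacet
  facet normal 0.9731 -0.2305 0.0000
    outer loop
      vertex 23.75 4.31 0.00
      vertex 26.92 17.69 21.63
      vertex 23.75 4.31 21.63
    endloop
  endfacet
endsolid part

The G0 Z moves step by Δz≈7.21 mm. Every layer's G1 loop is the same polygon, so the solid is a straight extrusion of it from z=0 to z≈21.6. Closing with flat bottom and top caps and triangulating gives 20 facets — a regular 6-sided prism (a cylinder approximated with 6 flat sides), circumscribed radius ≈ 13.8 mm, height ≈ 21.6 mm.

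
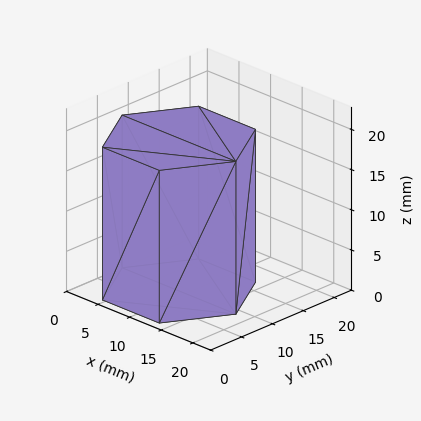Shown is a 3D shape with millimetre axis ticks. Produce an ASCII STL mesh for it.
Reading the render: the shape is a regular 6-sided prism (a cylinder approximated with 6 flat sides), circumscribed radius ≈ 9 mm, height ≈ 19 mm (dimensions read to the nearest mm from the axis ticks). For the STL, each face is triangulated and given an outward normal.

solid part
  facet normal 0.0000 0.0000 -1.0000
    outer loop
      vertex 4.50 16.79 0.00
      vertex 13.50 16.79 0.00
      vertex 18.00 9.00 0.00
    endloop
  endfacet
  facet normal 0.0000 0.0000 -1.0000
    outer loop
      vertex 0.00 9.00 0.00
      vertex 4.50 16.79 0.00
      vertex 18.00 9.00 0.00
    endloop
  endfacet
  facet normal 0.0000 0.0000 -1.0000
    outer loop
      vertex 4.50 1.21 0.00
      vertex 0.00 9.00 0.00
      vertex 18.00 9.00 0.00
    endloop
  endfacet
  facet normal 0.0000 0.0000 -1.0000
    outer loop
      vertex 13.50 1.21 0.00
      vertex 4.50 1.21 0.00
      vertex 18.00 9.00 0.00
    endloop
  endfacet
  facet normal 0.0000 0.0000 1.0000
    outer loop
      vertex 18.00 9.00 19.00
      vertex 13.50 16.79 19.00
      vertex 4.50 16.79 19.00
    endloop
  endfacet
  facet normal 0.0000 0.0000 1.0000
    outer loop
      vertex 18.00 9.00 19.00
      vertex 4.50 16.79 19.00
      vertex 0.00 9.00 19.00
    endloop
  endfacet
  facet normal 0.0000 0.0000 1.0000
    outer loop
      vertex 18.00 9.00 19.00
      vertex 0.00 9.00 19.00
      vertex 4.50 1.21 19.00
    endloop
  endfacet
  facet normal 0.0000 0.0000 1.0000
    outer loop
      vertex 18.00 9.00 19.00
      vertex 4.50 1.21 19.00
      vertex 13.50 1.21 19.00
    endloop
  endfacet
  facet normal 0.8659 0.5002 0.0000
    outer loop
      vertex 18.00 9.00 0.00
      vertex 13.50 16.79 0.00
      vertex 13.50 16.79 19.00
    endloop
  endfacet
  facet normal 0.8659 0.5002 0.0000
    outer loop
      vertex 18.00 9.00 0.00
      vertex 13.50 16.79 19.00
      vertex 18.00 9.00 19.00
    endloop
  endfacet
  facet normal 0.0000 1.0000 0.0000
    outer loop
      vertex 13.50 16.79 0.00
      vertex 4.50 16.79 0.00
      vertex 4.50 16.79 19.00
    endloop
  endfacet
  facet normal 0.0000 1.0000 0.0000
    outer loop
      vertex 13.50 16.79 0.00
      vertex 4.50 16.79 19.00
      vertex 13.50 16.79 19.00
    endloop
  endfacet
  facet normal -0.8659 0.5002 0.0000
    outer loop
      vertex 4.50 16.79 0.00
      vertex 0.00 9.00 0.00
      vertex 0.00 9.00 19.00
    endloop
  endfacet
  facet normal -0.8659 0.5002 0.0000
    outer loop
      vertex 4.50 16.79 0.00
      vertex 0.00 9.00 19.00
      vertex 4.50 16.79 19.00
    endloop
  endfacet
  facet normal -0.8659 -0.5002 0.0000
    outer loop
      vertex 0.00 9.00 0.00
      vertex 4.50 1.21 0.00
      vertex 4.50 1.21 19.00
    endloop
  endfacet
  facet normal -0.8659 -0.5002 0.0000
    outer loop
      vertex 0.00 9.00 0.00
      vertex 4.50 1.21 19.00
      vertex 0.00 9.00 19.00
    endloop
  endfacet
  facet normal 0.0000 -1.0000 0.0000
    outer loop
      vertex 4.50 1.21 0.00
      vertex 13.50 1.21 0.00
      vertex 13.50 1.21 19.00
    endloop
  endfacet
  facet normal 0.0000 -1.0000 0.0000
    outer loop
      vertex 4.50 1.21 0.00
      vertex 13.50 1.21 19.00
      vertex 4.50 1.21 19.00
    endloop
  endfacet
  facet normal 0.8659 -0.5002 0.0000
    outer loop
      vertex 13.50 1.21 0.00
      vertex 18.00 9.00 0.00
      vertex 18.00 9.00 19.00
    endloop
  endfacet
  facet normal 0.8659 -0.5002 0.0000
    outer loop
      vertex 13.50 1.21 0.00
      vertex 18.00 9.00 19.00
      vertex 13.50 1.21 19.00
    endloop
  endfacet
endsolid part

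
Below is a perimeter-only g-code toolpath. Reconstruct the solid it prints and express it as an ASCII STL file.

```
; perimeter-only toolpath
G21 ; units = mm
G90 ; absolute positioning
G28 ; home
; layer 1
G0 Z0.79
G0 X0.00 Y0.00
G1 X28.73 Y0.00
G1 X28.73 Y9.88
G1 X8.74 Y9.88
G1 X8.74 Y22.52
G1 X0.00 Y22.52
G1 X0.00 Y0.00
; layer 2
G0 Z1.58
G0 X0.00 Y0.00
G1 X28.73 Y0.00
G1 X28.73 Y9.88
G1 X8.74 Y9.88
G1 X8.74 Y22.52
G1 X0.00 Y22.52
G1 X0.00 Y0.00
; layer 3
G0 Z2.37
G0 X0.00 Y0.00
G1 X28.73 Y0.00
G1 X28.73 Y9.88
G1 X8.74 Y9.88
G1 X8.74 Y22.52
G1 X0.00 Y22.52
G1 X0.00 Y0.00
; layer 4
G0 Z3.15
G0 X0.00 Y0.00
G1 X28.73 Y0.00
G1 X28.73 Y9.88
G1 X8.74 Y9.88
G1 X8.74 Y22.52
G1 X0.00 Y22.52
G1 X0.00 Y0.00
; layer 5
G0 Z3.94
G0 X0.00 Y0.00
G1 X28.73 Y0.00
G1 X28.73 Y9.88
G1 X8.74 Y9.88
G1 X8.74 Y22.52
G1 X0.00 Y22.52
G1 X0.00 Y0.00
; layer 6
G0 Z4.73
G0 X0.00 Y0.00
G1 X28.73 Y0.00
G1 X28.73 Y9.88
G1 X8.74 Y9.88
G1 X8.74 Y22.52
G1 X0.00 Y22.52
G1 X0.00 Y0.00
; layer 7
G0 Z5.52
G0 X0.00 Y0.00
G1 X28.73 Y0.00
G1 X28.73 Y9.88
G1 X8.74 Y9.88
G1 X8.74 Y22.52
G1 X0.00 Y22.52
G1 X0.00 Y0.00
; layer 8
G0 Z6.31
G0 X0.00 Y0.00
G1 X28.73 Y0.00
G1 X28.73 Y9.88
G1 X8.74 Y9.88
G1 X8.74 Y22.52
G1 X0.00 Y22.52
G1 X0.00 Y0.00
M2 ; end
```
solid part
  facet normal 0.0000 0.0000 -1.0000
    outer loop
      vertex 28.73 9.88 0.00
      vertex 28.73 0.00 0.00
      vertex 0.00 0.00 0.00
    endloop
  endfacet
  facet normal 0.0000 0.0000 -1.0000
    outer loop
      vertex 8.74 9.88 0.00
      vertex 28.73 9.88 0.00
      vertex 0.00 0.00 0.00
    endloop
  endfacet
  facet normal 0.0000 0.0000 -1.0000
    outer loop
      vertex 8.74 22.52 0.00
      vertex 8.74 9.88 0.00
      vertex 0.00 0.00 0.00
    endloop
  endfacet
  facet normal 0.0000 0.0000 -1.0000
    outer loop
      vertex 0.00 22.52 0.00
      vertex 8.74 22.52 0.00
      vertex 0.00 0.00 0.00
    endloop
  endfacet
  facet normal 0.0000 0.0000 1.0000
    outer loop
      vertex 0.00 0.00 6.31
      vertex 28.73 0.00 6.31
      vertex 28.73 9.88 6.31
    endloop
  endfacet
  facet normal 0.0000 0.0000 1.0000
    outer loop
      vertex 0.00 0.00 6.31
      vertex 28.73 9.88 6.31
      vertex 8.74 9.88 6.31
    endloop
  endfacet
  facet normal 0.0000 0.0000 1.0000
    outer loop
      vertex 0.00 0.00 6.31
      vertex 8.74 9.88 6.31
      vertex 8.74 22.52 6.31
    endloop
  endfacet
  facet normal 0.0000 0.0000 1.0000
    outer loop
      vertex 0.00 0.00 6.31
      vertex 8.74 22.52 6.31
      vertex 0.00 22.52 6.31
    endloop
  endfacet
  facet normal 0.0000 -1.0000 0.0000
    outer loop
      vertex 0.00 0.00 0.00
      vertex 28.73 0.00 0.00
      vertex 28.73 0.00 6.31
    endloop
  endfacet
  facet normal 0.0000 -1.0000 0.0000
    outer loop
      vertex 0.00 0.00 0.00
      vertex 28.73 0.00 6.31
      vertex 0.00 0.00 6.31
    endloop
  endfacet
  facet normal 1.0000 0.0000 0.0000
    outer loop
      vertex 28.73 0.00 0.00
      vertex 28.73 9.88 0.00
      vertex 28.73 9.88 6.31
    endloop
  endfacet
  facet normal 1.0000 0.0000 0.0000
    outer loop
      vertex 28.73 0.00 0.00
      vertex 28.73 9.88 6.31
      vertex 28.73 0.00 6.31
    endloop
  endfacet
  facet normal 0.0000 1.0000 0.0000
    outer loop
      vertex 28.73 9.88 0.00
      vertex 8.74 9.88 0.00
      vertex 8.74 9.88 6.31
    endloop
  endfacet
  facet normal 0.0000 1.0000 0.0000
    outer loop
      vertex 28.73 9.88 0.00
      vertex 8.74 9.88 6.31
      vertex 28.73 9.88 6.31
    endloop
  endfacet
  facet normal 1.0000 0.0000 0.0000
    outer loop
      vertex 8.74 9.88 0.00
      vertex 8.74 22.52 0.00
      vertex 8.74 22.52 6.31
    endloop
  endfacet
  facet normal 1.0000 0.0000 0.0000
    outer loop
      vertex 8.74 9.88 0.00
      vertex 8.74 22.52 6.31
      vertex 8.74 9.88 6.31
    endloop
  endfacet
  facet normal 0.0000 1.0000 0.0000
    outer loop
      vertex 8.74 22.52 0.00
      vertex 0.00 22.52 0.00
      vertex 0.00 22.52 6.31
    endloop
  endfacet
  facet normal 0.0000 1.0000 0.0000
    outer loop
      vertex 8.74 22.52 0.00
      vertex 0.00 22.52 6.31
      vertex 8.74 22.52 6.31
    endloop
  endfacet
  facet normal -1.0000 0.0000 0.0000
    outer loop
      vertex 0.00 22.52 0.00
      vertex 0.00 0.00 0.00
      vertex 0.00 0.00 6.31
    endloop
  endfacet
  facet normal -1.0000 0.0000 0.0000
    outer loop
      vertex 0.00 22.52 0.00
      vertex 0.00 0.00 6.31
      vertex 0.00 22.52 6.31
    endloop
  endfacet
endsolid part

The G0 Z moves step by Δz≈0.79 mm. Every layer's G1 loop is the same polygon, so the solid is a straight extrusion of it from z=0 to z≈6.31. Closing with flat bottom and top caps and triangulating gives 20 facets — an L-shaped prism: outer 28.7 × 22.5 mm, arm thicknesses ≈ 9.88 mm (horizontal) and 8.74 mm (vertical), extruded 6.31 mm in z.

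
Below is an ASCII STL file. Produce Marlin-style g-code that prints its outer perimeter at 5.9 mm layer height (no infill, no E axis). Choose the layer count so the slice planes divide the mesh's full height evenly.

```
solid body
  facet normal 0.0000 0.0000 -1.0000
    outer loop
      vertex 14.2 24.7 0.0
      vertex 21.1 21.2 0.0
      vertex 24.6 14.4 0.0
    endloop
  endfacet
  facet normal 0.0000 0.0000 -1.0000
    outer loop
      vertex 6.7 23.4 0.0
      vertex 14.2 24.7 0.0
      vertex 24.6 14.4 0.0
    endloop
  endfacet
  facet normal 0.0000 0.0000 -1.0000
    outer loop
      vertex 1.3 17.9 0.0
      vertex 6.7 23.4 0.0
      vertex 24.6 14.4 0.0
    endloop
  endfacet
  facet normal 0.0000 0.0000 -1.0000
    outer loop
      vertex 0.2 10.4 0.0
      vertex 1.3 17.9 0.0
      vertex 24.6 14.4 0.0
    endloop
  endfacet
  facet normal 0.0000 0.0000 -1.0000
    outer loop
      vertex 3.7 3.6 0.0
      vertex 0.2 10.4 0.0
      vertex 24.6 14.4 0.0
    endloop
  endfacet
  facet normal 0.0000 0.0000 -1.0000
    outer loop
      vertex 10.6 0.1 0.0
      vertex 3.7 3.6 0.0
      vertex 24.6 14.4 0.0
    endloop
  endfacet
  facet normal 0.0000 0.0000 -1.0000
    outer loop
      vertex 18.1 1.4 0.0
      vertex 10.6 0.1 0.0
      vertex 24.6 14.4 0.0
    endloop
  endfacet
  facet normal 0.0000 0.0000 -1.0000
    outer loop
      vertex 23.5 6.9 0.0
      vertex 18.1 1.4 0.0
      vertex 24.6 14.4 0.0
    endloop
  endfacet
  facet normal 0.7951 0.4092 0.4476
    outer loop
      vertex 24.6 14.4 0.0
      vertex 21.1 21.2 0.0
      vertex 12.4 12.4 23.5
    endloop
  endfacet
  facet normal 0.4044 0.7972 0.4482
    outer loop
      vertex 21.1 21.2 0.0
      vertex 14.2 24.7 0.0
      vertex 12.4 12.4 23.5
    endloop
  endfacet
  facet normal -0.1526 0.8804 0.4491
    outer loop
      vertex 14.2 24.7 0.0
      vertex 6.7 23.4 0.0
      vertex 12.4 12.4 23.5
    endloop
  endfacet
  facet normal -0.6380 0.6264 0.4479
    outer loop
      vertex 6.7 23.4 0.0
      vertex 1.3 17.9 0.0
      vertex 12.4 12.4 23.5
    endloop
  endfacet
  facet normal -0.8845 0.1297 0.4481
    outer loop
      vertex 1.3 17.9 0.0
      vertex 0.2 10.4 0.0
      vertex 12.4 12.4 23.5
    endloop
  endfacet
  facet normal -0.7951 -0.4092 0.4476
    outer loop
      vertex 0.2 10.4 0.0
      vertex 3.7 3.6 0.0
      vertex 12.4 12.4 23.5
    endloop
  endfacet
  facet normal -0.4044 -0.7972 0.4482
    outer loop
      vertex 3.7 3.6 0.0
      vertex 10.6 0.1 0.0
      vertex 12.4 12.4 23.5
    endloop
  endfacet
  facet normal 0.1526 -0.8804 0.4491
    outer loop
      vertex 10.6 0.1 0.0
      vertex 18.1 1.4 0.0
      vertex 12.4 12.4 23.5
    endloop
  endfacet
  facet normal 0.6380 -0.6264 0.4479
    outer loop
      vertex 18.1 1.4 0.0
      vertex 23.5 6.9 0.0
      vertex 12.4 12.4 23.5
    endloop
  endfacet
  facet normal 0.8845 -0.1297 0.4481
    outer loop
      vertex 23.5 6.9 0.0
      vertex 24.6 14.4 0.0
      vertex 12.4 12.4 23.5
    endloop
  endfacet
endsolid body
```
; perimeter-only toolpath
G21 ; units = mm
G90 ; absolute positioning
G28 ; home
; layer 1
G0 Z5.9
G0 X21.6 Y13.9
G1 X18.9 Y19.0
G1 X13.7 Y21.6
G1 X8.1 Y20.6
G1 X4.1 Y16.5
G1 X3.2 Y10.9
G1 X5.9 Y5.8
G1 X11.0 Y3.2
G1 X16.7 Y4.2
G1 X20.7 Y8.3
G1 X21.6 Y13.9
; layer 2
G0 Z11.8
G0 X18.5 Y13.4
G1 X16.8 Y16.8
G1 X13.3 Y18.6
G1 X9.6 Y17.9
G1 X6.9 Y15.1
G1 X6.3 Y11.4
G1 X8.1 Y8.0
G1 X11.5 Y6.2
G1 X15.2 Y6.9
G1 X17.9 Y9.7
G1 X18.5 Y13.4
; layer 3
G0 Z17.6
G0 X15.5 Y12.9
G1 X14.6 Y14.6
G1 X12.9 Y15.5
G1 X11.0 Y15.2
G1 X9.6 Y13.8
G1 X9.4 Y11.9
G1 X10.2 Y10.2
G1 X12.0 Y9.3
G1 X13.8 Y9.7
G1 X15.2 Y11.0
G1 X15.5 Y12.9
M2 ; end

The solid is a regular 10-sided pyramid, base circumscribed radius ≈ 12.4 mm, apex at z ≈ 23.5 mm. Slicing at Δz = 5.9 mm — 4 equal slices spanning the solid's height, so layer i sits at z = i·h/4 — gives 3 non-empty perimeters. Each is a 10-segment closed polygon; G0 lifts to the layer z and rapids to the start vertex, then G1 traces the edges. The cross-section shrinks linearly with z (the slice at the apex is degenerate and omitted).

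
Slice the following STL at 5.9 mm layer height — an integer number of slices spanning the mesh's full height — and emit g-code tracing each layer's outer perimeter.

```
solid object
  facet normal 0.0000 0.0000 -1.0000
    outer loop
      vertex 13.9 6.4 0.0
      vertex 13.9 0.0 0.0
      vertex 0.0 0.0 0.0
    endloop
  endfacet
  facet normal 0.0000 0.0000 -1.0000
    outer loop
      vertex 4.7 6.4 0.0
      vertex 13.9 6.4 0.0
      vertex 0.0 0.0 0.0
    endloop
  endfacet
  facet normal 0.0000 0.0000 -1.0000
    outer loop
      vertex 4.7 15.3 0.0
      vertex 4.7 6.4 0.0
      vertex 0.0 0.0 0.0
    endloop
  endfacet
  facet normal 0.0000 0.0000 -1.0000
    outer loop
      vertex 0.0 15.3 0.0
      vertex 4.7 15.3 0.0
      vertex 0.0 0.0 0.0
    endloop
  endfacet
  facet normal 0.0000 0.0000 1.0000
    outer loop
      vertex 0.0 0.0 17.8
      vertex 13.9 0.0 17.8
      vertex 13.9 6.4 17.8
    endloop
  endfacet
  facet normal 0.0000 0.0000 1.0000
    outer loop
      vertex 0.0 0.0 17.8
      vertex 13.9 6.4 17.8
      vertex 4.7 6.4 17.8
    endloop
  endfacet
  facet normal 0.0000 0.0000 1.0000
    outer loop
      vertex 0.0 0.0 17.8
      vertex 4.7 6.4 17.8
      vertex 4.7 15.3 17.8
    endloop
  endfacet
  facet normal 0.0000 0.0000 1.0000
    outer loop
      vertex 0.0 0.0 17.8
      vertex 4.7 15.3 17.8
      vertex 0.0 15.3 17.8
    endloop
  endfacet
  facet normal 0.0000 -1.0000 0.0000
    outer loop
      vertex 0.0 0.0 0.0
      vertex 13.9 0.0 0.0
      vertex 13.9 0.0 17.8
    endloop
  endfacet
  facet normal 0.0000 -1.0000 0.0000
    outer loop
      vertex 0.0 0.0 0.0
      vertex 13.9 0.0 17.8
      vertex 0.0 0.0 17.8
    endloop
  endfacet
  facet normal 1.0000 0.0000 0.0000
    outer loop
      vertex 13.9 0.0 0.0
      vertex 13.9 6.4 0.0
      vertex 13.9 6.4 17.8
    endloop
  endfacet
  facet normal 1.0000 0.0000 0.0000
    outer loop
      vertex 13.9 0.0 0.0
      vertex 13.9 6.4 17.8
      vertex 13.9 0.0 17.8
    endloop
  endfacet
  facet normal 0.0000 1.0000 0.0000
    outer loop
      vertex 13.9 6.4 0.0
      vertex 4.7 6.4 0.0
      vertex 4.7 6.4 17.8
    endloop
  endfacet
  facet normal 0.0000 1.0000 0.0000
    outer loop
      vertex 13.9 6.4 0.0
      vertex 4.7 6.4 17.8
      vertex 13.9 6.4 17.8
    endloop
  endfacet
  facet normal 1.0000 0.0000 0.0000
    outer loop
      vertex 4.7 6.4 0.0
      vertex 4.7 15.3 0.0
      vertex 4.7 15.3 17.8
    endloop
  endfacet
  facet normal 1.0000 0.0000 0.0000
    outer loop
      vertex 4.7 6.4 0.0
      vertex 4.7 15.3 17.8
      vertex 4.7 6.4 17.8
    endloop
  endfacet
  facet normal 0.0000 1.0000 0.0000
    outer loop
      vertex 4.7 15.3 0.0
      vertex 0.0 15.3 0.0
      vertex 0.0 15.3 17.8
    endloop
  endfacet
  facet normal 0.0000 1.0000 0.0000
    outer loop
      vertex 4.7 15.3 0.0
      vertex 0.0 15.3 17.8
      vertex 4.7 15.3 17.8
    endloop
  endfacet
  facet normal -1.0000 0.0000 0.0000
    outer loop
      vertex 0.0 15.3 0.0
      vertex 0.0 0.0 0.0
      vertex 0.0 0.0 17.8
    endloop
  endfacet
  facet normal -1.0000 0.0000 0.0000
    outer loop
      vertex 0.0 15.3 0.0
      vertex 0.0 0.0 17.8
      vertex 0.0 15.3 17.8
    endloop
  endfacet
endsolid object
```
; perimeter-only toolpath
G21 ; units = mm
G90 ; absolute positioning
G28 ; home
; layer 1
G0 Z5.9
G0 X0.0 Y0.0
G1 X13.9 Y0.0
G1 X13.9 Y6.4
G1 X4.7 Y6.4
G1 X4.7 Y15.3
G1 X0.0 Y15.3
G1 X0.0 Y0.0
; layer 2
G0 Z11.9
G0 X0.0 Y0.0
G1 X13.9 Y0.0
G1 X13.9 Y6.4
G1 X4.7 Y6.4
G1 X4.7 Y15.3
G1 X0.0 Y15.3
G1 X0.0 Y0.0
; layer 3
G0 Z17.8
G0 X0.0 Y0.0
G1 X13.9 Y0.0
G1 X13.9 Y6.4
G1 X4.7 Y6.4
G1 X4.7 Y15.3
G1 X0.0 Y15.3
G1 X0.0 Y0.0
M2 ; end

The solid is an L-shaped prism: outer 13.9 × 15.3 mm, arm thicknesses ≈ 6.4 mm (horizontal) and 4.7 mm (vertical), extruded 17.8 mm in z. Slicing at Δz = 5.9 mm — 3 equal slices spanning the solid's height, so layer i sits at z = i·h/3 — gives 3 non-empty perimeters. Each is a 6-segment closed polygon; G0 lifts to the layer z and rapids to the start vertex, then G1 traces the edges.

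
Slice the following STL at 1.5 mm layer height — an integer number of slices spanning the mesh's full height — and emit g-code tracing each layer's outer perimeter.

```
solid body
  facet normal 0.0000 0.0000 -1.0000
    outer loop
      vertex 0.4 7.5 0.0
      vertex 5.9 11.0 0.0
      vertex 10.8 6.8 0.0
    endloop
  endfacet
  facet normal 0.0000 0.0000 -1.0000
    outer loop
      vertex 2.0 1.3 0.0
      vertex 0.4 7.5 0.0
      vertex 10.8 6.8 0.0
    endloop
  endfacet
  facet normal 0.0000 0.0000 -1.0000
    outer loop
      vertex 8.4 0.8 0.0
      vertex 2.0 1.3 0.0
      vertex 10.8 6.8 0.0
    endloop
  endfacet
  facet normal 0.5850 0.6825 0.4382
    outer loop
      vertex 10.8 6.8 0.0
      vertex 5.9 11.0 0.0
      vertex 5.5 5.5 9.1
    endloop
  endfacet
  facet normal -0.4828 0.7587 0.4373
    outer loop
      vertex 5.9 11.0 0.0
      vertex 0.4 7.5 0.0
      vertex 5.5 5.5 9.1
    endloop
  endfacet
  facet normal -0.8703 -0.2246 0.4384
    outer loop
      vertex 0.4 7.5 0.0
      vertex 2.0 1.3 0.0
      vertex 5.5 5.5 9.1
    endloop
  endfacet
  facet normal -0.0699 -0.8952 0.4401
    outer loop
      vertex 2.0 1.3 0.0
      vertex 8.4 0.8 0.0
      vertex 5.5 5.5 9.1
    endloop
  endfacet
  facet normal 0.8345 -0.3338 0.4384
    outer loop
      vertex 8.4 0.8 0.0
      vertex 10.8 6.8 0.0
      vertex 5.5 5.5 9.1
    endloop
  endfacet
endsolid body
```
; perimeter-only toolpath
G21 ; units = mm
G90 ; absolute positioning
G28 ; home
; layer 1
G0 Z1.5
G0 X9.9 Y6.6
G1 X5.8 Y10.1
G1 X1.2 Y7.2
G1 X2.6 Y2.0
G1 X7.9 Y1.6
G1 X9.9 Y6.6
; layer 2
G0 Z3.0
G0 X9.0 Y6.4
G1 X5.8 Y9.2
G1 X2.1 Y6.8
G1 X3.2 Y2.7
G1 X7.4 Y2.4
G1 X9.0 Y6.4
; layer 3
G0 Z4.5
G0 X8.2 Y6.2
G1 X5.7 Y8.2
G1 X3.0 Y6.5
G1 X3.8 Y3.4
G1 X7.0 Y3.1
G1 X8.2 Y6.2
; layer 4
G0 Z6.1
G0 X7.3 Y5.9
G1 X5.6 Y7.3
G1 X3.8 Y6.2
G1 X4.3 Y4.1
G1 X6.5 Y3.9
G1 X7.3 Y5.9
; layer 5
G0 Z7.6
G0 X6.4 Y5.7
G1 X5.6 Y6.4
G1 X4.7 Y5.8
G1 X4.9 Y4.8
G1 X6.0 Y4.7
G1 X6.4 Y5.7
M2 ; end

The solid is a regular 5-sided pyramid, base circumscribed radius ≈ 5.5 mm, apex at z ≈ 9.1 mm. Slicing at Δz = 1.5 mm — 6 equal slices spanning the solid's height, so layer i sits at z = i·h/6 — gives 5 non-empty perimeters. Each is a 5-segment closed polygon; G0 lifts to the layer z and rapids to the start vertex, then G1 traces the edges. The cross-section shrinks linearly with z (the slice at the apex is degenerate and omitted).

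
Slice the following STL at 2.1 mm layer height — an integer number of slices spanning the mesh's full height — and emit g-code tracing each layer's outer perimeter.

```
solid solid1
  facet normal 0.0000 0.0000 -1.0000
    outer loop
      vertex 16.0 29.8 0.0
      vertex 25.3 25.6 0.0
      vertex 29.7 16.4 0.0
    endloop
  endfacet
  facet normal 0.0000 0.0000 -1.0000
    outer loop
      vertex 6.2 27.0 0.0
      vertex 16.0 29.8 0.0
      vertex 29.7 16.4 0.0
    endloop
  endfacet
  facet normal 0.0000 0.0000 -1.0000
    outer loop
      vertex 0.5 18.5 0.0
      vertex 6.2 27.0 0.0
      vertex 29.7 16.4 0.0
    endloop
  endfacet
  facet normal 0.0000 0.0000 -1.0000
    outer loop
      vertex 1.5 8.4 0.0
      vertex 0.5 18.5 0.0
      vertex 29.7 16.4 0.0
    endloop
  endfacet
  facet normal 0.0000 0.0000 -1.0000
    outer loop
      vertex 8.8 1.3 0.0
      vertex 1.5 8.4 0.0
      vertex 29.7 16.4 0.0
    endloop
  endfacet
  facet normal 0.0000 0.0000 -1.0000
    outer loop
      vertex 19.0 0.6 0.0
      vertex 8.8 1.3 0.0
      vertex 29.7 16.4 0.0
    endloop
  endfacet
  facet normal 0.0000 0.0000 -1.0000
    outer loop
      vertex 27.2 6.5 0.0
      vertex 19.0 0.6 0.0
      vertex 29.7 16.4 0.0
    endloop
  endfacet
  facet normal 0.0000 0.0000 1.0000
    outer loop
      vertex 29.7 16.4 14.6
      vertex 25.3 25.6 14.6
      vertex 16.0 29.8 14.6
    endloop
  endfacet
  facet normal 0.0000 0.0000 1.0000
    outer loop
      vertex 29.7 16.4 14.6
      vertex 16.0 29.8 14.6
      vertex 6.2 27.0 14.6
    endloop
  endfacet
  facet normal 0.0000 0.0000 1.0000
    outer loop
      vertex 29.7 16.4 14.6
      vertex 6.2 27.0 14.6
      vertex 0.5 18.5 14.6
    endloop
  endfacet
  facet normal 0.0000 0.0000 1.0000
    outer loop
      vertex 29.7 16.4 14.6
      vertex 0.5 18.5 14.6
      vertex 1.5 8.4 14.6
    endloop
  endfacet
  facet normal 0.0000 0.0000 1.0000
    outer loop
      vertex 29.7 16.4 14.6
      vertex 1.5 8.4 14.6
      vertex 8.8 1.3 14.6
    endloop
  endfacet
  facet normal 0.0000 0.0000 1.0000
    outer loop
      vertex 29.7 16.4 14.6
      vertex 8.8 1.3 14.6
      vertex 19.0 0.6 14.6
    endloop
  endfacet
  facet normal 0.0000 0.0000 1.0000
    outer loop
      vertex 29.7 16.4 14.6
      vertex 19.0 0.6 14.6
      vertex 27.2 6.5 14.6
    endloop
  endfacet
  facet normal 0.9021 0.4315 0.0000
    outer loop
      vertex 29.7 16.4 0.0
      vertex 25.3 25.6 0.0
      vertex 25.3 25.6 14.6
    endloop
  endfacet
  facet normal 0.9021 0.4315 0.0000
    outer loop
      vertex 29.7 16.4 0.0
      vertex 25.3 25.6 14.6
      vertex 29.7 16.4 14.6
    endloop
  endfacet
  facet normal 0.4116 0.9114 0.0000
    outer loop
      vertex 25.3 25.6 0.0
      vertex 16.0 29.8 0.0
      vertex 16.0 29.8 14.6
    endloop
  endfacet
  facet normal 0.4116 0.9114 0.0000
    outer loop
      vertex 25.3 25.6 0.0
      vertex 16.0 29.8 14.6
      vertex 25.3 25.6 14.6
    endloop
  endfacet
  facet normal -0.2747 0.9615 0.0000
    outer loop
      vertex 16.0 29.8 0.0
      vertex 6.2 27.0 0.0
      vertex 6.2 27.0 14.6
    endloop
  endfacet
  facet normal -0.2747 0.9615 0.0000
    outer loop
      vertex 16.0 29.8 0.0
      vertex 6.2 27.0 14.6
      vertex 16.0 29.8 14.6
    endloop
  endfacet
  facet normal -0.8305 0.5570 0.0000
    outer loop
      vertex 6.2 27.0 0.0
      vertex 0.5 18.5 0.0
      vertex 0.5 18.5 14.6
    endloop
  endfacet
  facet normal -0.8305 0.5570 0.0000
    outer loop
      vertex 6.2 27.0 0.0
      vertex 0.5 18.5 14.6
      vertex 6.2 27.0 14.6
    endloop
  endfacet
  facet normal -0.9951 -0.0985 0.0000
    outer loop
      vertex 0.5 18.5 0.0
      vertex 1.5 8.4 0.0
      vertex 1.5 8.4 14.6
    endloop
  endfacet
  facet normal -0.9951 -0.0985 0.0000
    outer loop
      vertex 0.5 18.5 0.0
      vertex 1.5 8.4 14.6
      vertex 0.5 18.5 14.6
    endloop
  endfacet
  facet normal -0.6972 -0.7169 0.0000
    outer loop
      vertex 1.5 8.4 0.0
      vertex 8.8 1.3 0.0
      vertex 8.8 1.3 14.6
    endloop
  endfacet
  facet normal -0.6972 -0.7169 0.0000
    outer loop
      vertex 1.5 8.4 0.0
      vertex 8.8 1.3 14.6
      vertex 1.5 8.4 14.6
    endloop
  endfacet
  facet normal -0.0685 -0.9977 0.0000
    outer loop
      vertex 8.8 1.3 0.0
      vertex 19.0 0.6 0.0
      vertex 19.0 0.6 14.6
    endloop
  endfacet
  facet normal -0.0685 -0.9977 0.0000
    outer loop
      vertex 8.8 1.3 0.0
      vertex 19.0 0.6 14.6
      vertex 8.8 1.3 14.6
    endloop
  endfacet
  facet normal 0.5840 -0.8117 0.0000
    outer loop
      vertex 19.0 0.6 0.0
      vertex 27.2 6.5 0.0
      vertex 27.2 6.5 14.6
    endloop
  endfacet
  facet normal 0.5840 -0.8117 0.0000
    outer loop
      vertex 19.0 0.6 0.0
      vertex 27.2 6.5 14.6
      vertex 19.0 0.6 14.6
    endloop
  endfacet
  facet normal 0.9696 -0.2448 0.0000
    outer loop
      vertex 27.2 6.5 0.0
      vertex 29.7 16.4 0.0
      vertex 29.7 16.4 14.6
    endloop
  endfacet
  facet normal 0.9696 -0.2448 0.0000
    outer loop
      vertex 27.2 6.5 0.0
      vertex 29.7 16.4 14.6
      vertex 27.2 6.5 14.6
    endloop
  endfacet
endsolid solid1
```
; perimeter-only toolpath
G21 ; units = mm
G90 ; absolute positioning
G28 ; home
; layer 1
G0 Z2.1
G0 X29.7 Y16.4
G1 X25.3 Y25.6
G1 X16.0 Y29.8
G1 X6.2 Y27.0
G1 X0.5 Y18.5
G1 X1.5 Y8.4
G1 X8.8 Y1.3
G1 X19.0 Y0.6
G1 X27.2 Y6.5
G1 X29.7 Y16.4
; layer 2
G0 Z4.2
G0 X29.7 Y16.4
G1 X25.3 Y25.6
G1 X16.0 Y29.8
G1 X6.2 Y27.0
G1 X0.5 Y18.5
G1 X1.5 Y8.4
G1 X8.8 Y1.3
G1 X19.0 Y0.6
G1 X27.2 Y6.5
G1 X29.7 Y16.4
; layer 3
G0 Z6.3
G0 X29.7 Y16.4
G1 X25.3 Y25.6
G1 X16.0 Y29.8
G1 X6.2 Y27.0
G1 X0.5 Y18.5
G1 X1.5 Y8.4
G1 X8.8 Y1.3
G1 X19.0 Y0.6
G1 X27.2 Y6.5
G1 X29.7 Y16.4
; layer 4
G0 Z8.3
G0 X29.7 Y16.4
G1 X25.3 Y25.6
G1 X16.0 Y29.8
G1 X6.2 Y27.0
G1 X0.5 Y18.5
G1 X1.5 Y8.4
G1 X8.8 Y1.3
G1 X19.0 Y0.6
G1 X27.2 Y6.5
G1 X29.7 Y16.4
; layer 5
G0 Z10.4
G0 X29.7 Y16.4
G1 X25.3 Y25.6
G1 X16.0 Y29.8
G1 X6.2 Y27.0
G1 X0.5 Y18.5
G1 X1.5 Y8.4
G1 X8.8 Y1.3
G1 X19.0 Y0.6
G1 X27.2 Y6.5
G1 X29.7 Y16.4
; layer 6
G0 Z12.5
G0 X29.7 Y16.4
G1 X25.3 Y25.6
G1 X16.0 Y29.8
G1 X6.2 Y27.0
G1 X0.5 Y18.5
G1 X1.5 Y8.4
G1 X8.8 Y1.3
G1 X19.0 Y0.6
G1 X27.2 Y6.5
G1 X29.7 Y16.4
; layer 7
G0 Z14.6
G0 X29.7 Y16.4
G1 X25.3 Y25.6
G1 X16.0 Y29.8
G1 X6.2 Y27.0
G1 X0.5 Y18.5
G1 X1.5 Y8.4
G1 X8.8 Y1.3
G1 X19.0 Y0.6
G1 X27.2 Y6.5
G1 X29.7 Y16.4
M2 ; end

The solid is a regular 9-sided prism (a cylinder approximated with 9 flat sides), circumscribed radius ≈ 14.9 mm, height ≈ 14.6 mm. Slicing at Δz = 2.1 mm — 7 equal slices spanning the solid's height, so layer i sits at z = i·h/7 — gives 7 non-empty perimeters. Each is a 9-segment closed polygon; G0 lifts to the layer z and rapids to the start vertex, then G1 traces the edges.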